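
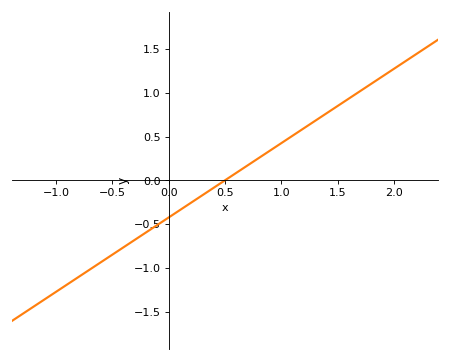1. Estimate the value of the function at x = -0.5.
-0.85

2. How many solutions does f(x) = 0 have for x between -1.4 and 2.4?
1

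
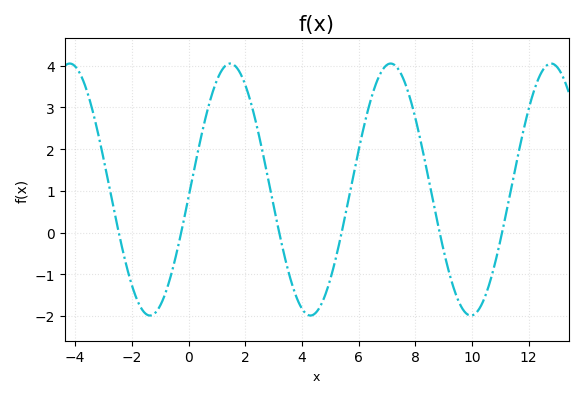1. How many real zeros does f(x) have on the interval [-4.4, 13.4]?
6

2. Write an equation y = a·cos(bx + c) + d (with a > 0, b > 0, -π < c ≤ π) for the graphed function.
y = 3.02cos(1.11x - 1.63) + 1.03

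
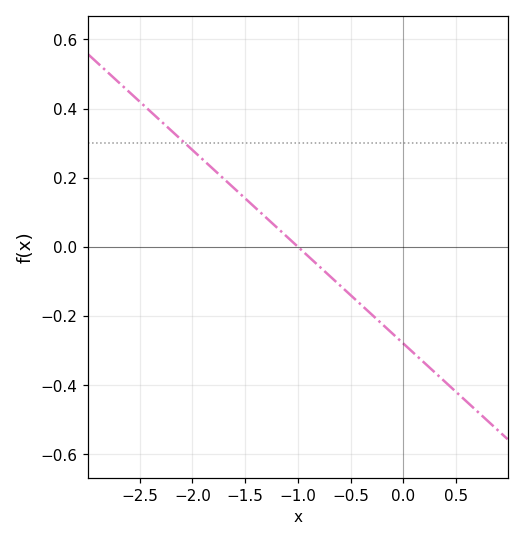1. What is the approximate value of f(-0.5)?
-0.14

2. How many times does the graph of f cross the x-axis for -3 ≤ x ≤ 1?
1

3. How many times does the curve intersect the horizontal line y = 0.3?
1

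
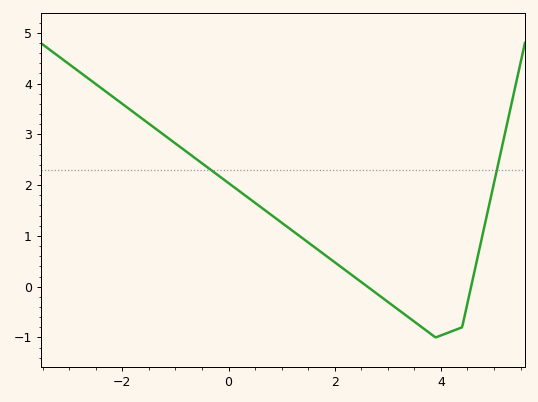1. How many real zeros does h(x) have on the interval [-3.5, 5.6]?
2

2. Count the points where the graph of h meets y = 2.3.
2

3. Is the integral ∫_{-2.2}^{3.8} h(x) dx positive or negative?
positive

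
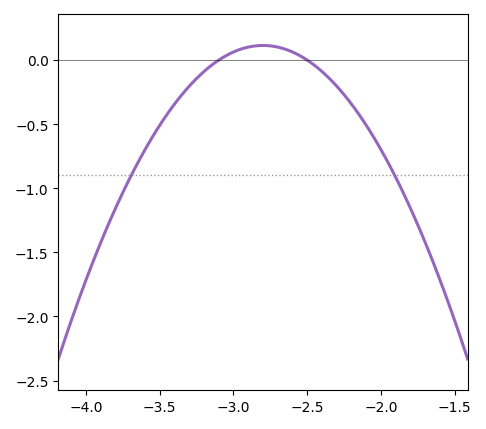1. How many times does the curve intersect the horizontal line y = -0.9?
2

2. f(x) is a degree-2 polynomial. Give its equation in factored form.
y = -1.27(x + 3.1)(x + 2.5)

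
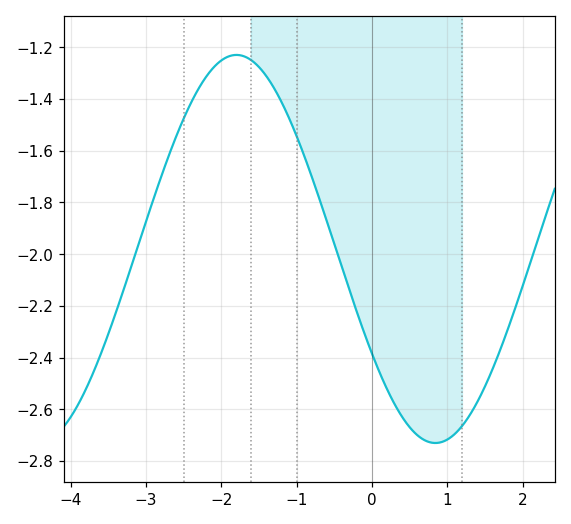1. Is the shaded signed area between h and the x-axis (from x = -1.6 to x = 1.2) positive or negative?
negative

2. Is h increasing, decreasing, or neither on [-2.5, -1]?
neither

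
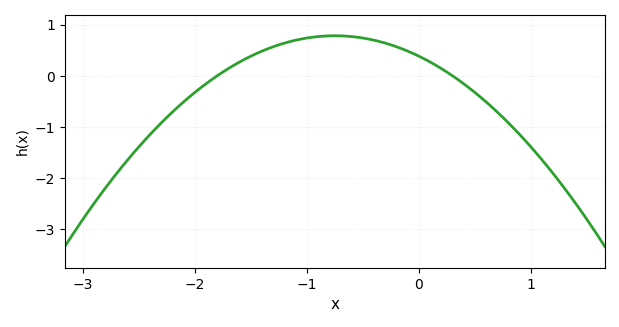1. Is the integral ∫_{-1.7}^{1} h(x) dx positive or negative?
positive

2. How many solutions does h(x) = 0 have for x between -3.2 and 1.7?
2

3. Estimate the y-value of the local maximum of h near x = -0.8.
0.8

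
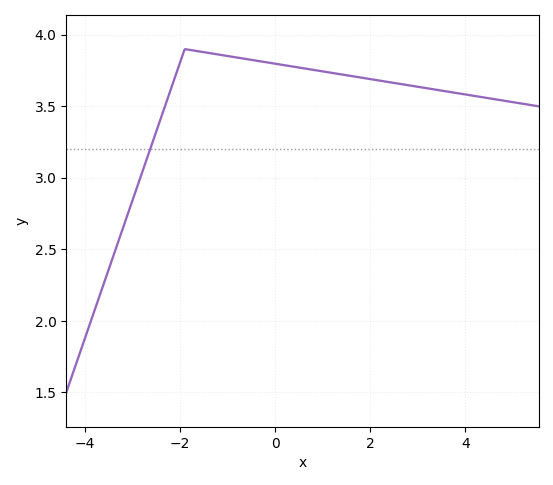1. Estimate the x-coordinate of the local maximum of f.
-1.8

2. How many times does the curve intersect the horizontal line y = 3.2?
1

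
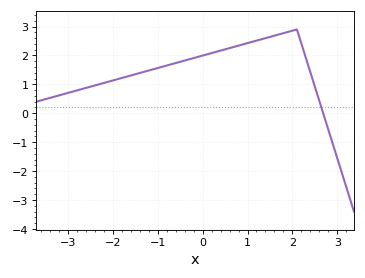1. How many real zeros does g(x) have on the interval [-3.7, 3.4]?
1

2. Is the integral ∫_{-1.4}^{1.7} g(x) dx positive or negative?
positive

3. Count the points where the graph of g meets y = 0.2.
1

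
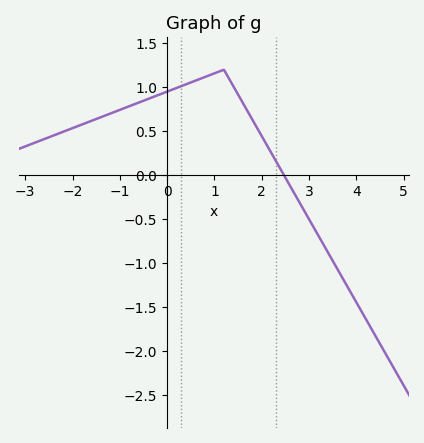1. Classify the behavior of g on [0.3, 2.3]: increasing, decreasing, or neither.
neither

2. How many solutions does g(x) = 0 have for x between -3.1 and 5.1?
1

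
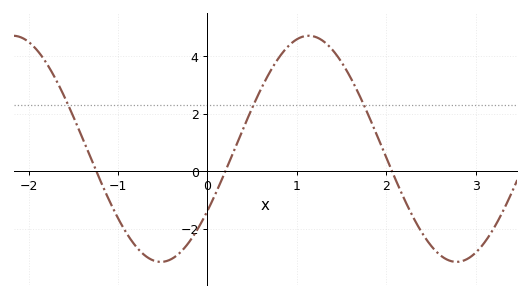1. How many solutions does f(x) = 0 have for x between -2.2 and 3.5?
3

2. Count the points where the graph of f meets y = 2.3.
3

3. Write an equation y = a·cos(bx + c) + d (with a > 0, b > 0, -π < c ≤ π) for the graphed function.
y = 3.94cos(1.9x - 2.15) + 0.78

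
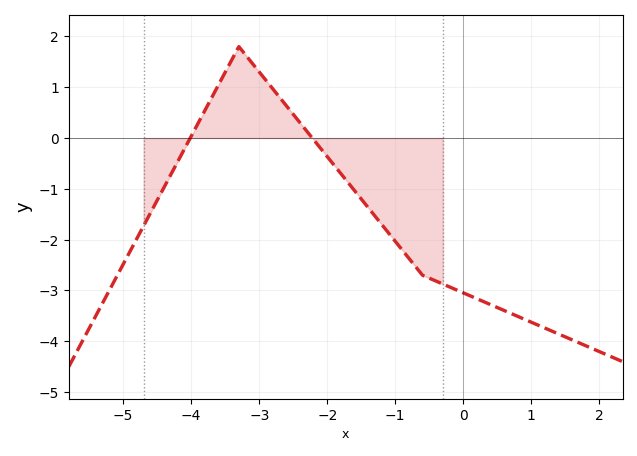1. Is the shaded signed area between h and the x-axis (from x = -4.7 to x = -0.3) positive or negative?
negative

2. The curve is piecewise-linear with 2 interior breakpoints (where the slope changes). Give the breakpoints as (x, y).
(-3.3, 1.8); (-0.6, -2.7)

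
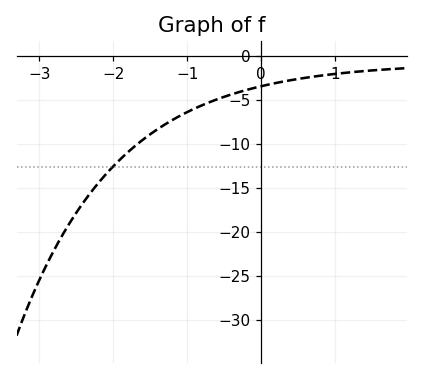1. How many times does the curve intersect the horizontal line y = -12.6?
1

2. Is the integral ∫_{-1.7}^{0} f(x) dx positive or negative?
negative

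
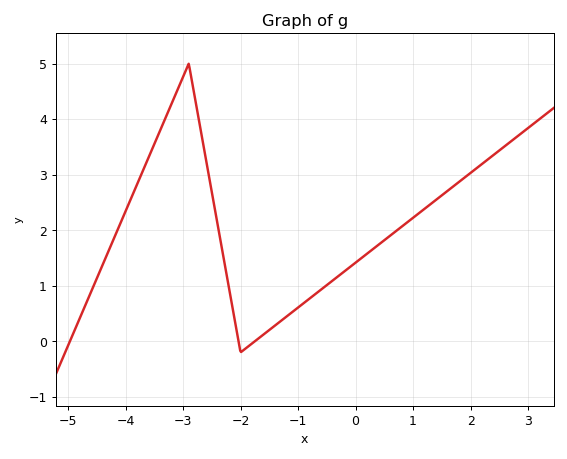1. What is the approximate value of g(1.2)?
2.39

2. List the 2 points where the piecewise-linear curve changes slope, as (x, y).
(-2.9, 5); (-2, -0.2)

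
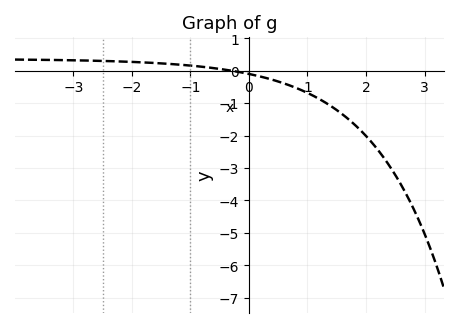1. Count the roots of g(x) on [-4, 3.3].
1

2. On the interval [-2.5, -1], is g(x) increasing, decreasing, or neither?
decreasing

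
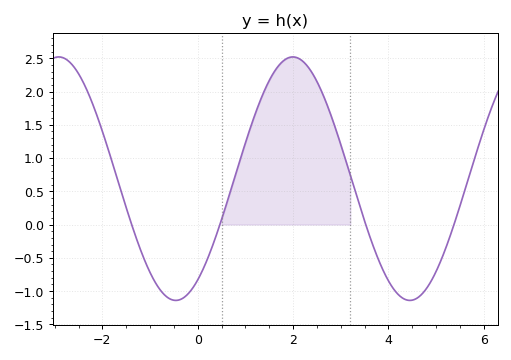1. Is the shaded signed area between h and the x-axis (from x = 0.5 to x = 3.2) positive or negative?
positive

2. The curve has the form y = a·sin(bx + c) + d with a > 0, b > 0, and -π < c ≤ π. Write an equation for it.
y = 1.83sin(1.28x - 0.982) + 0.69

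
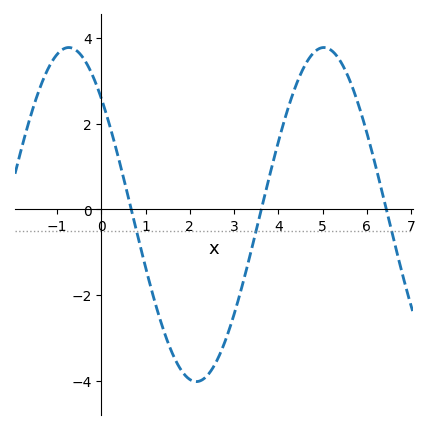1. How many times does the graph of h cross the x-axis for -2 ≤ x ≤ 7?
3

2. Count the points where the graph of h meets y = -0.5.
3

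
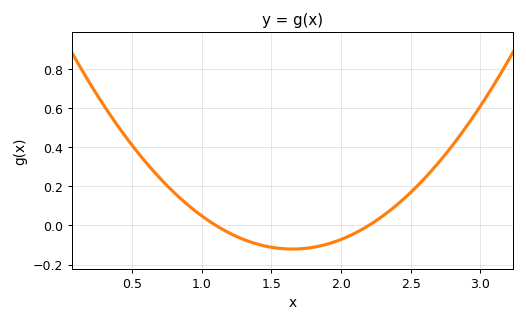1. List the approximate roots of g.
1.1, 2.2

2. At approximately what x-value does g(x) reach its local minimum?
1.65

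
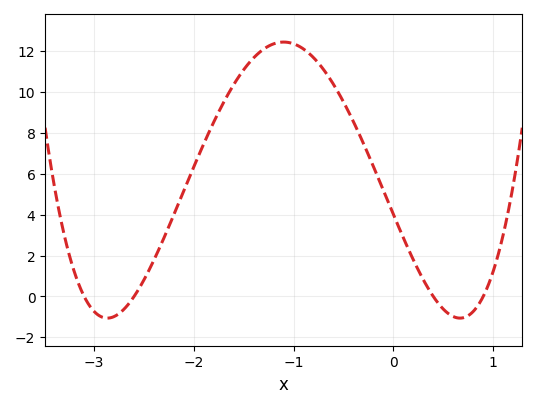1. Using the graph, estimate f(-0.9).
12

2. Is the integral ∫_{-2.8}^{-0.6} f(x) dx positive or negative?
positive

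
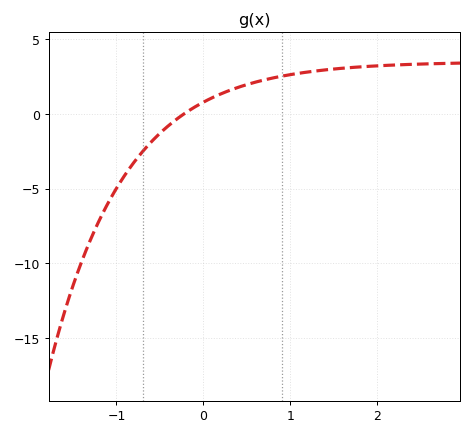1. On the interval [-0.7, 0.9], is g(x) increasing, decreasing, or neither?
increasing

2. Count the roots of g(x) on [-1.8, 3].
1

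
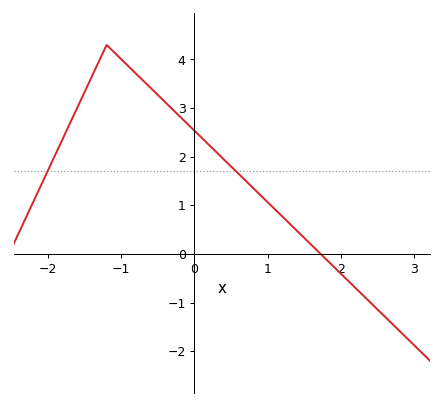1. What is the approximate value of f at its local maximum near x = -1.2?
4.3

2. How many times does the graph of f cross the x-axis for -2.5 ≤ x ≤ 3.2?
1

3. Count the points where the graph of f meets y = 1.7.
2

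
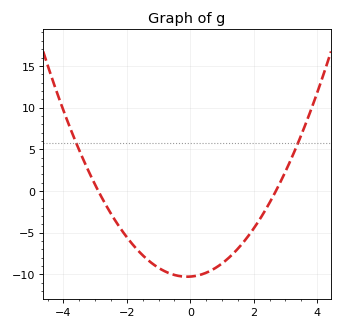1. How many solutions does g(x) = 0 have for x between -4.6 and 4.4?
2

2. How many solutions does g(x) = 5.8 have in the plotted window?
2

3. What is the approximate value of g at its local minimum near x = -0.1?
-10.5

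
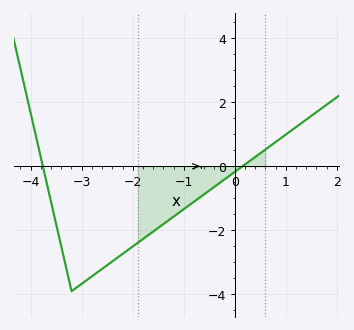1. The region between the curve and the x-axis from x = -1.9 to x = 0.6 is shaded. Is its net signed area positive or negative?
negative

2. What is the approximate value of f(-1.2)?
-1.57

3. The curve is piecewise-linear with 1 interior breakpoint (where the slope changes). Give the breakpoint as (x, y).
(-3.2, -3.9)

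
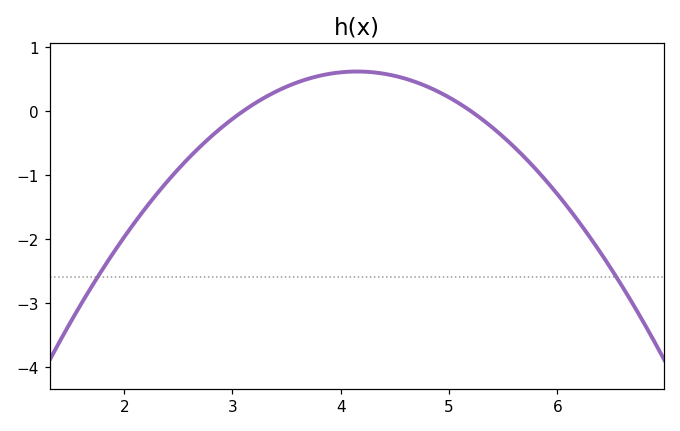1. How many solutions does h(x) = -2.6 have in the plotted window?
2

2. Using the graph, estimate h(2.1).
-1.7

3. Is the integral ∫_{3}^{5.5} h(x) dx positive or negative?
positive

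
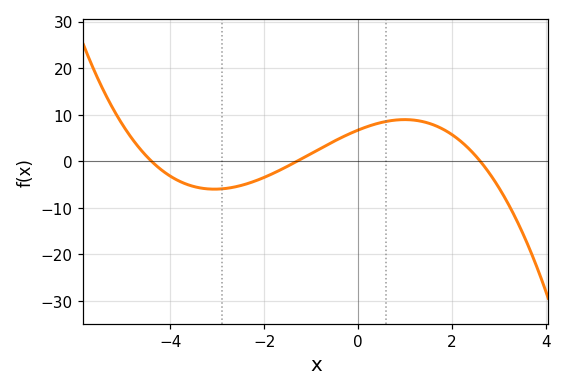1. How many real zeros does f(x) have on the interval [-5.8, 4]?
3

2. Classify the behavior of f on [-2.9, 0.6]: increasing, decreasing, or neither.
increasing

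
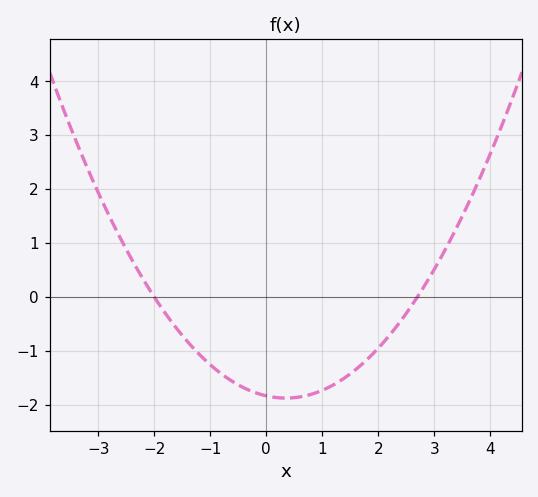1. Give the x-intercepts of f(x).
-2, 2.6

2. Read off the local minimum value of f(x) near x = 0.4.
-1.9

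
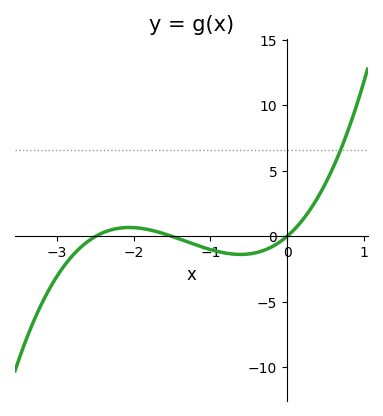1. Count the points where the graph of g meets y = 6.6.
1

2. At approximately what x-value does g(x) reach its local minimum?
-0.608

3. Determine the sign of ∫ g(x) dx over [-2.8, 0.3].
negative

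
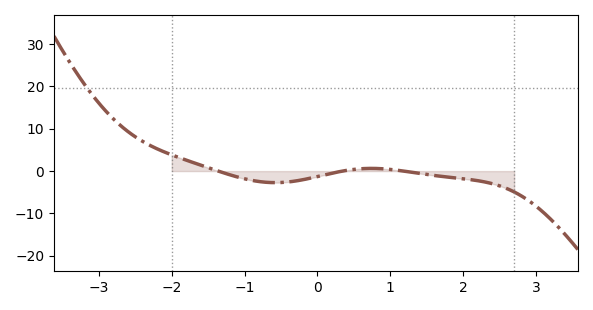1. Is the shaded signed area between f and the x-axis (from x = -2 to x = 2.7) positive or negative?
negative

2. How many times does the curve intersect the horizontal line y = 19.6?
1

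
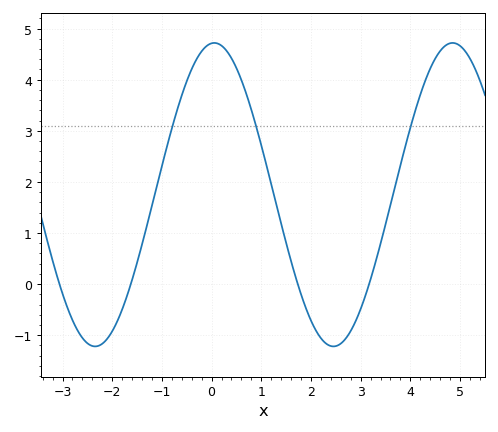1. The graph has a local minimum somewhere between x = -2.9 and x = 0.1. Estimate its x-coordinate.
-2.4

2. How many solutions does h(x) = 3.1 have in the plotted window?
3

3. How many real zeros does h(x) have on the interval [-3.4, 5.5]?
4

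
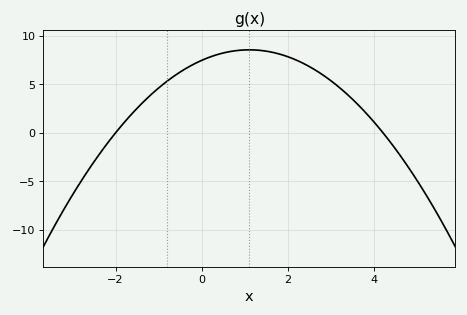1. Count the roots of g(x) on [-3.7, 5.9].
2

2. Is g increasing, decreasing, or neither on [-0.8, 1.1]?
increasing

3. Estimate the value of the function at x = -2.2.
-1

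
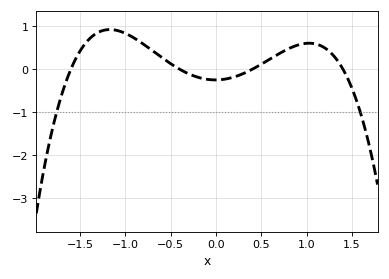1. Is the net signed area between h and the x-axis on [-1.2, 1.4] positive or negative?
positive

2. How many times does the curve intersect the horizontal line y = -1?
2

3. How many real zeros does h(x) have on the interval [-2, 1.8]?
4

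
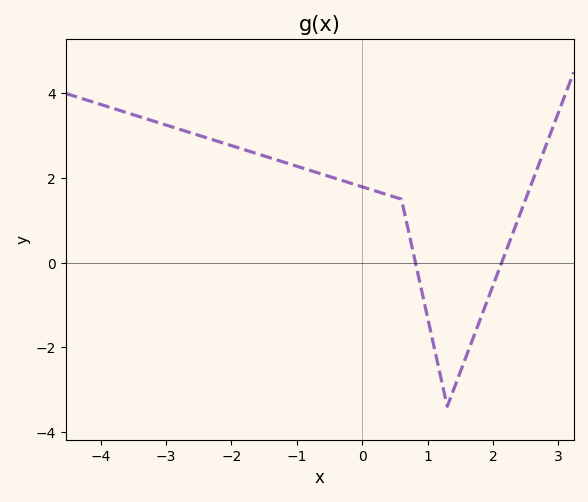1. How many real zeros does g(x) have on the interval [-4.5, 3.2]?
2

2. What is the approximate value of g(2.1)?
-0.2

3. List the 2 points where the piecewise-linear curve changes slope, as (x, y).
(0.6, 1.5); (1.3, -3.4)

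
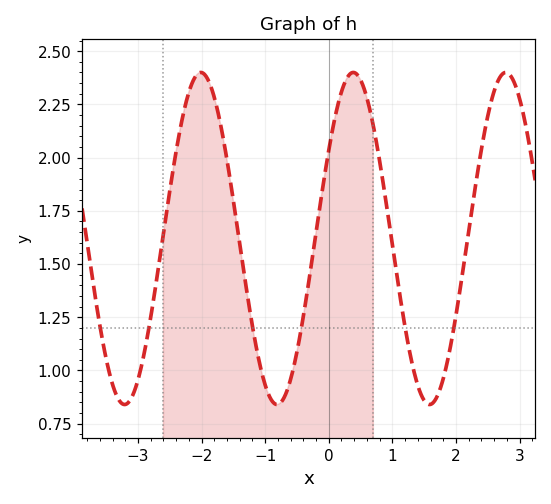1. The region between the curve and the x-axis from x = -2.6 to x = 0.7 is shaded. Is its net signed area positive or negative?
positive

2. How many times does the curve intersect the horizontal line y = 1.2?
6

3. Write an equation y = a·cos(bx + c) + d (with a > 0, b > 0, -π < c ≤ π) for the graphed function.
y = 0.78cos(2.62x - 1.01) + 1.62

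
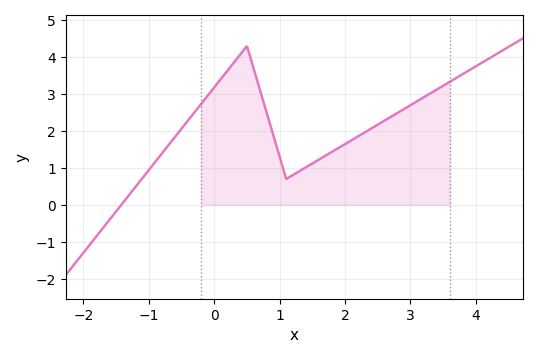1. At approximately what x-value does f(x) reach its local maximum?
0.499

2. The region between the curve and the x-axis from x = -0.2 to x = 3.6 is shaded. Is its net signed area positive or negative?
positive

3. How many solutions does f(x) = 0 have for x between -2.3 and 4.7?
1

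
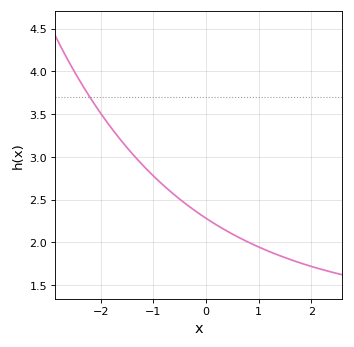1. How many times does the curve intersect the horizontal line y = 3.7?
1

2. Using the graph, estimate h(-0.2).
2.36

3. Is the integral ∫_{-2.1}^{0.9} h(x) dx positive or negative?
positive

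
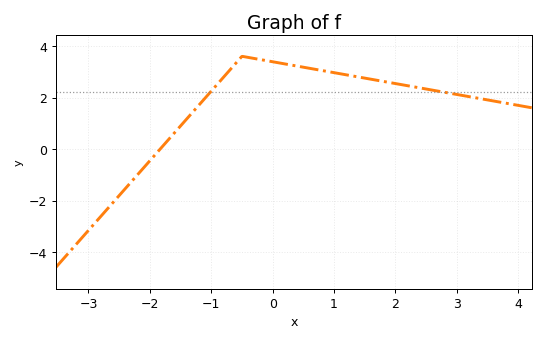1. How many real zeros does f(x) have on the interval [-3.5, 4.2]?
1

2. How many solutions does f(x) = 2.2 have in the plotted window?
2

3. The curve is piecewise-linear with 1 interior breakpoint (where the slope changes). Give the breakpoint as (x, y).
(-0.5, 3.6)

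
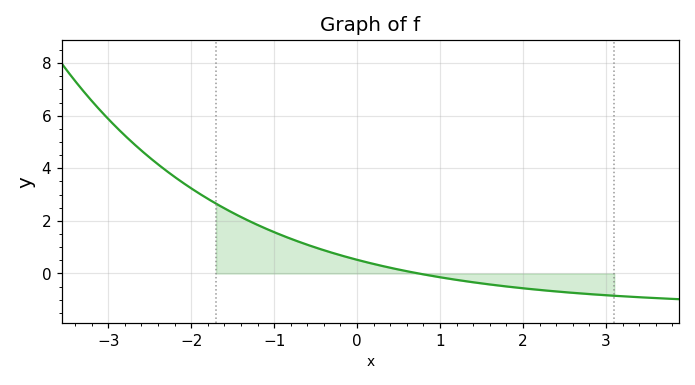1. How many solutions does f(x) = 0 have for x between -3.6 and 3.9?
1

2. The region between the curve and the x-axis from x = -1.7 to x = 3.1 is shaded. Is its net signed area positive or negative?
positive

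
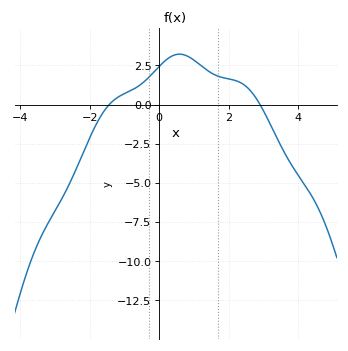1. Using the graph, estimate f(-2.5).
-4.6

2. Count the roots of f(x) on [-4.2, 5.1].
2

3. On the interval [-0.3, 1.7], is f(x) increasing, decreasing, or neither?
neither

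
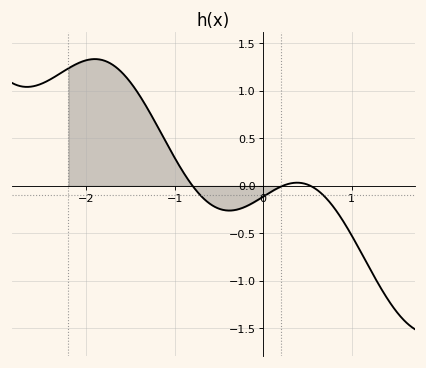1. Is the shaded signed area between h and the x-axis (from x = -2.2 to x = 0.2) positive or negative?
positive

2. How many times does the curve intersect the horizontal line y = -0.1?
3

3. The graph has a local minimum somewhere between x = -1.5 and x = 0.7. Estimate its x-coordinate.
-0.4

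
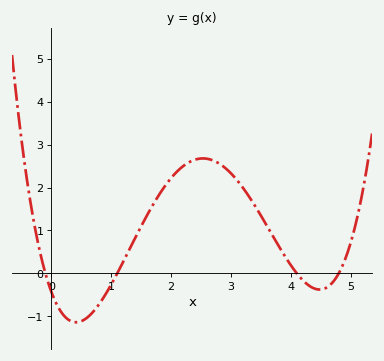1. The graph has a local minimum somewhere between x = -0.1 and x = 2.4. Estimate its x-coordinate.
0.4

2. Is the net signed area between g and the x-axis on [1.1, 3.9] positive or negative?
positive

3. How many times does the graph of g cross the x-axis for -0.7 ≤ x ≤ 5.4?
4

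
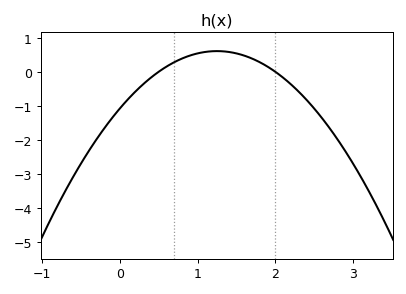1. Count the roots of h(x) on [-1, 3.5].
2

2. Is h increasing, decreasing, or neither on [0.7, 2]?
neither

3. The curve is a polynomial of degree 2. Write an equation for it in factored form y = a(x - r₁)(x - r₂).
y = -1.08(x - 0.5)(x - 2)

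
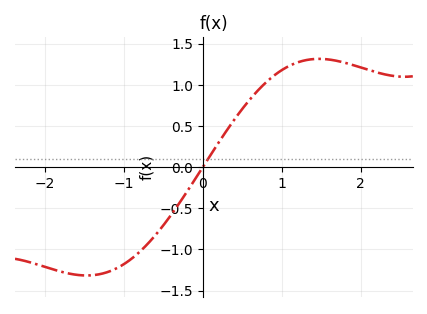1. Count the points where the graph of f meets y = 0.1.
1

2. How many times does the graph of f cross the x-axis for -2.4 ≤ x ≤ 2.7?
1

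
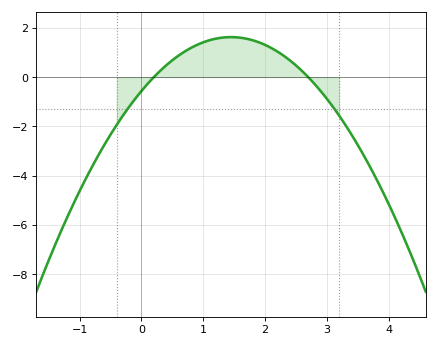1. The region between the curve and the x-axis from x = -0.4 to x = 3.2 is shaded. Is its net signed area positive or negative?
positive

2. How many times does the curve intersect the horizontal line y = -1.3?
2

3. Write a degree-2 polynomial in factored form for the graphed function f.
y = -1.04(x - 0.2)(x - 2.7)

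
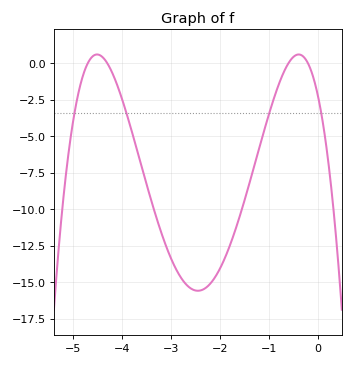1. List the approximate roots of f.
-4.7, -4.3, -0.6, -0.2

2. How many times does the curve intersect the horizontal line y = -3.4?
4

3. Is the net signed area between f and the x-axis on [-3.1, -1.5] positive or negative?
negative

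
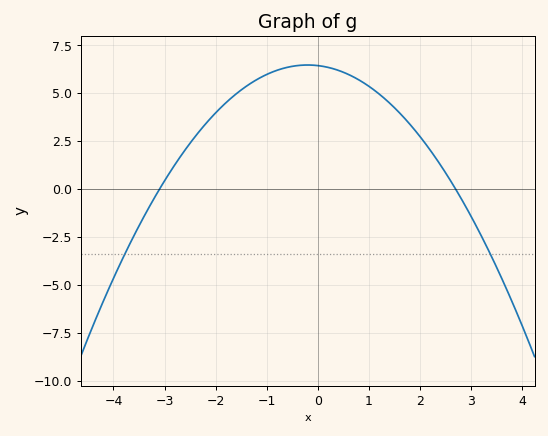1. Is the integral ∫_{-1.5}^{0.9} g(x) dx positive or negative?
positive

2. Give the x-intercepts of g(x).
-3.2, 2.8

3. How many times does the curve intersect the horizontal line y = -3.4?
2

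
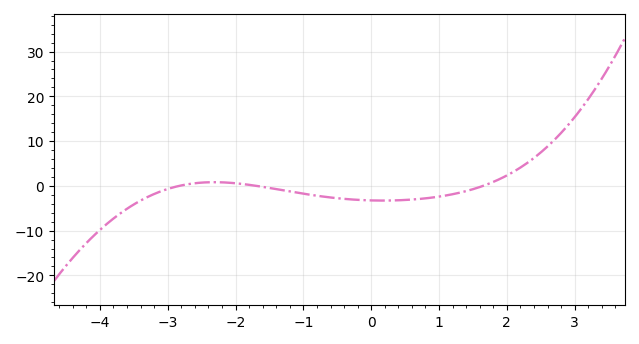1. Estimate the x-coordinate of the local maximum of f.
-2.4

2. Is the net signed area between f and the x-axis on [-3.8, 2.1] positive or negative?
negative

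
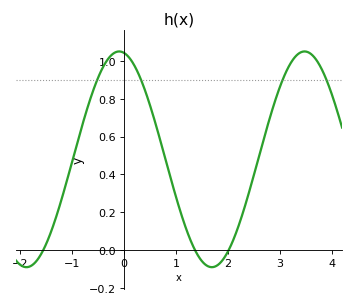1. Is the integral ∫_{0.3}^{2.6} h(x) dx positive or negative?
positive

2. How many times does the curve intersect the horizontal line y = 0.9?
4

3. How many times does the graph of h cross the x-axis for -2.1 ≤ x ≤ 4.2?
3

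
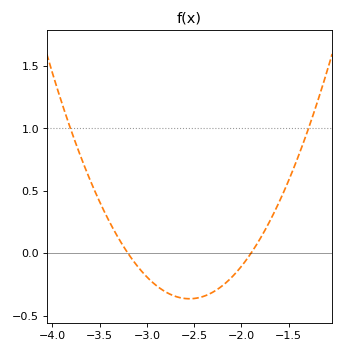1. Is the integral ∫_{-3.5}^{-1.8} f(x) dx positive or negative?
negative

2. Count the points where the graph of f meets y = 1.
2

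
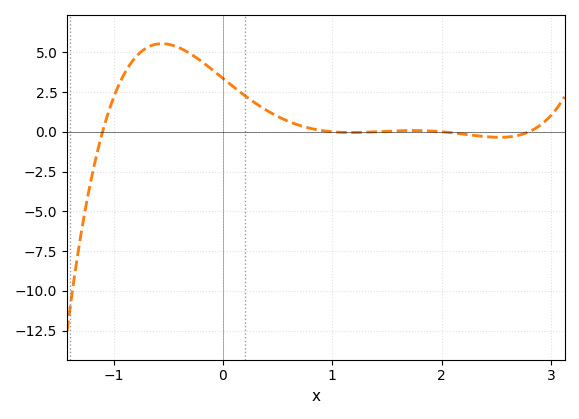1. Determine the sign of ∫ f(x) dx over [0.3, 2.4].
positive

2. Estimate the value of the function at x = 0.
3.36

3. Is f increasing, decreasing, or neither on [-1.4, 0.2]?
neither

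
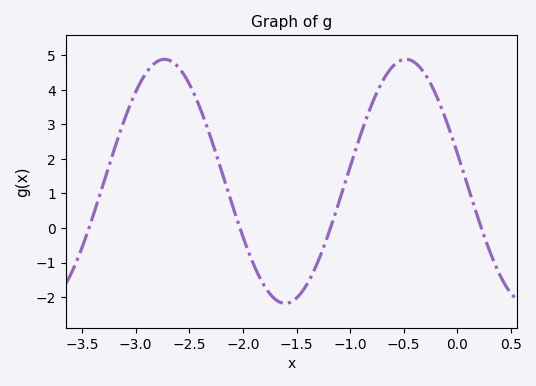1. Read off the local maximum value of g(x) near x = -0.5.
4.88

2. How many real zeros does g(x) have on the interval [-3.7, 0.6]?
4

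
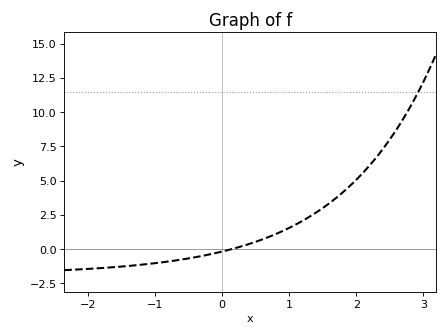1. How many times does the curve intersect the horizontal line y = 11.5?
1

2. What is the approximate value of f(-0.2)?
-0.4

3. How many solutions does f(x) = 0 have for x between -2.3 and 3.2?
1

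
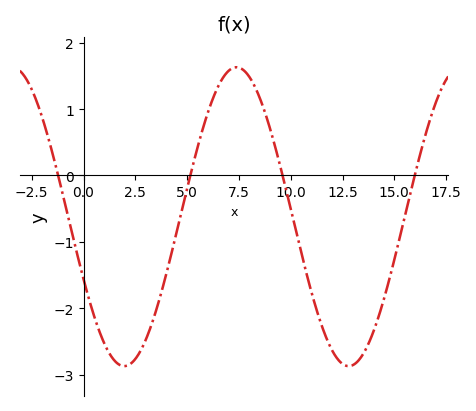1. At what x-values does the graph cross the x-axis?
-1.23, 5.15, 9.61, 16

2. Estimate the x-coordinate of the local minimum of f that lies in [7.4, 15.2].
12.8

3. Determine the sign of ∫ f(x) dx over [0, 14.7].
negative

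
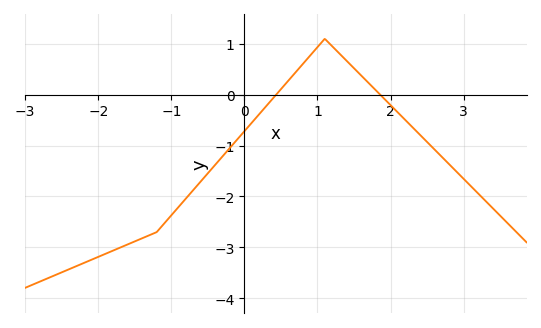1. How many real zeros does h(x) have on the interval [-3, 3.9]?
2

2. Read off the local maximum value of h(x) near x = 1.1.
1.1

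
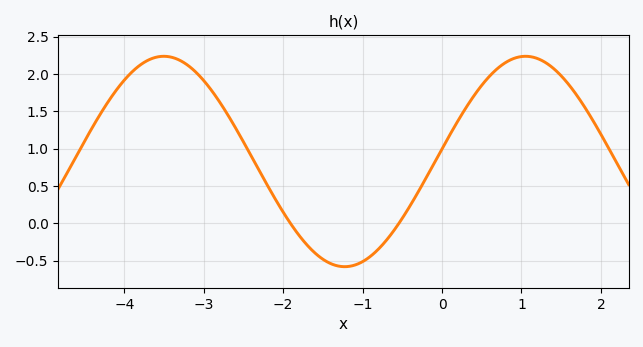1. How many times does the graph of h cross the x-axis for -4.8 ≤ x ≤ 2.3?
2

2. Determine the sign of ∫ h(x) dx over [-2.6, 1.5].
positive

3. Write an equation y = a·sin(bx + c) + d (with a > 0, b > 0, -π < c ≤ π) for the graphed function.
y = 1.41sin(1.38x + 0.12) + 0.83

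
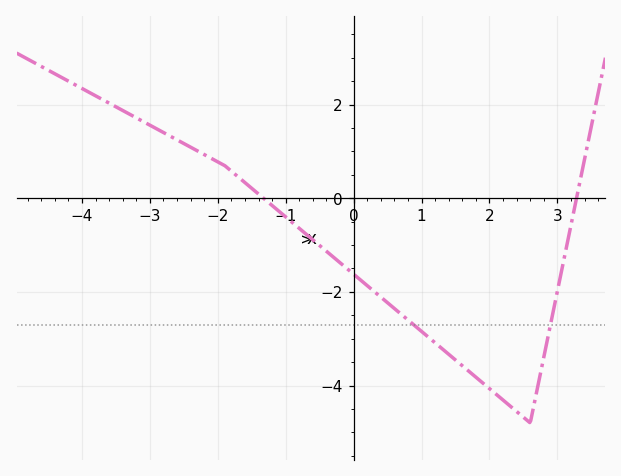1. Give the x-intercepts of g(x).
-1.4, 3.2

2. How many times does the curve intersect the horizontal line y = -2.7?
2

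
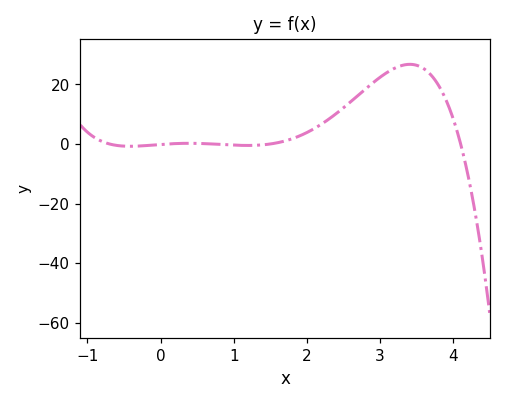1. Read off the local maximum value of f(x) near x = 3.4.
26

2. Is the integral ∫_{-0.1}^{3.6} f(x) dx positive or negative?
positive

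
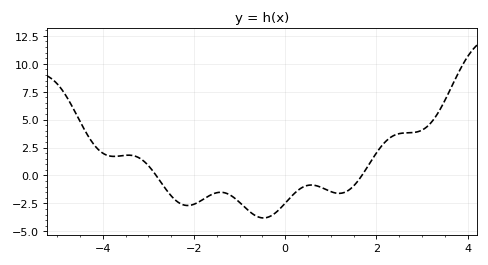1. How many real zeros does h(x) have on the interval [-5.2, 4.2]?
2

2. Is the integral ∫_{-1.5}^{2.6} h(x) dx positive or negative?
negative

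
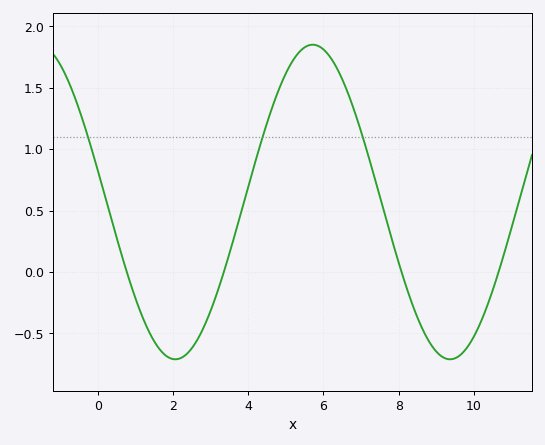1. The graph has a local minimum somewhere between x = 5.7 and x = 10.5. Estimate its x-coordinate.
9.37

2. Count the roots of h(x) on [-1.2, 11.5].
4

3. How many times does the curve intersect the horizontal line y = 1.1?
3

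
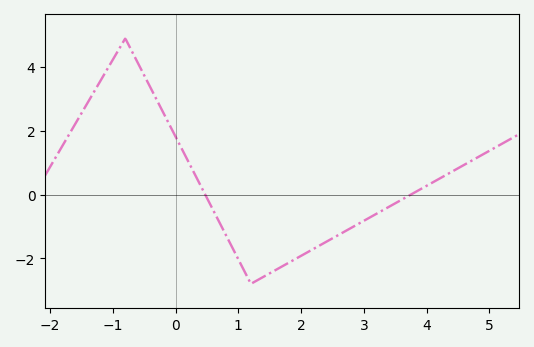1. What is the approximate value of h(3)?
-0.8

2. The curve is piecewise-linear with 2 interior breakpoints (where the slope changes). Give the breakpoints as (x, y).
(-0.8, 4.9); (1.2, -2.8)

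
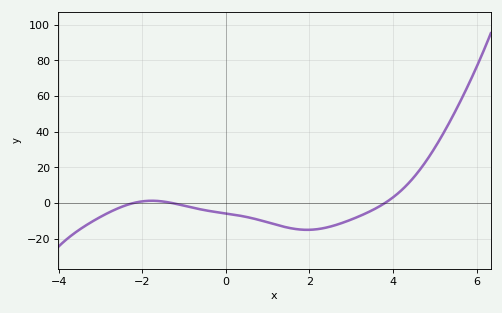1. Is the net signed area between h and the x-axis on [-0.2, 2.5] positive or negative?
negative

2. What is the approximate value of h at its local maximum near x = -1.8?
2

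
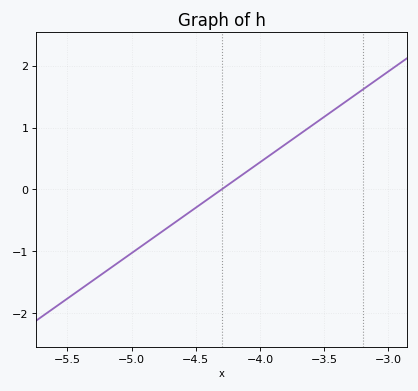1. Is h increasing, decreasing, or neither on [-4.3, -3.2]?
increasing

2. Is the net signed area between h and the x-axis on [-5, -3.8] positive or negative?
negative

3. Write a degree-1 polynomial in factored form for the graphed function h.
y = 1.47(x + 4.3)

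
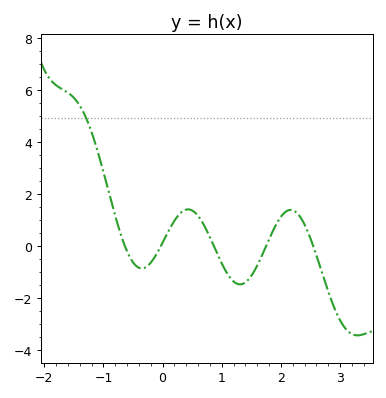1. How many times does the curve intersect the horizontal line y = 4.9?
1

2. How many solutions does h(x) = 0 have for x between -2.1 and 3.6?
5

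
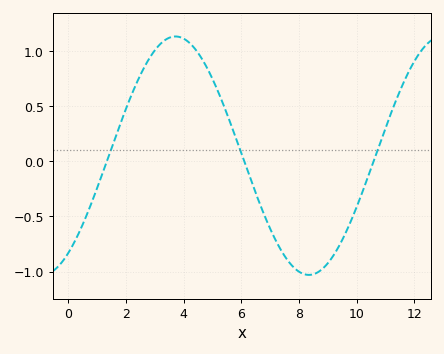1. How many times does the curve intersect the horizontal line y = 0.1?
3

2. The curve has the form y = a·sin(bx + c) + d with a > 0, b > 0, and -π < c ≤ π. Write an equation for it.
y = 1.08sin(0.68x - 0.96) + 0.05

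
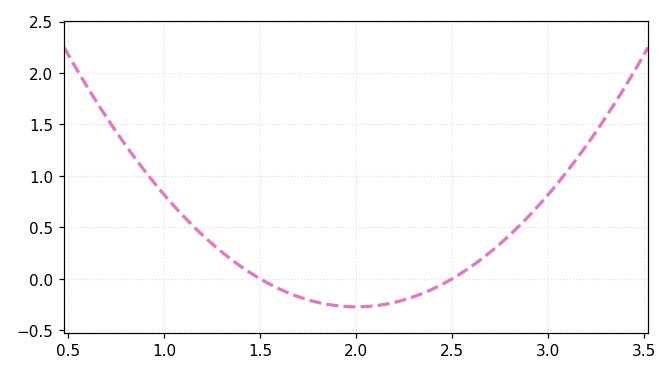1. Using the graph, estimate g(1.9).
-0.262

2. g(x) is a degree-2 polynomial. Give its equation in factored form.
y = 1.09(x - 1.5)(x - 2.5)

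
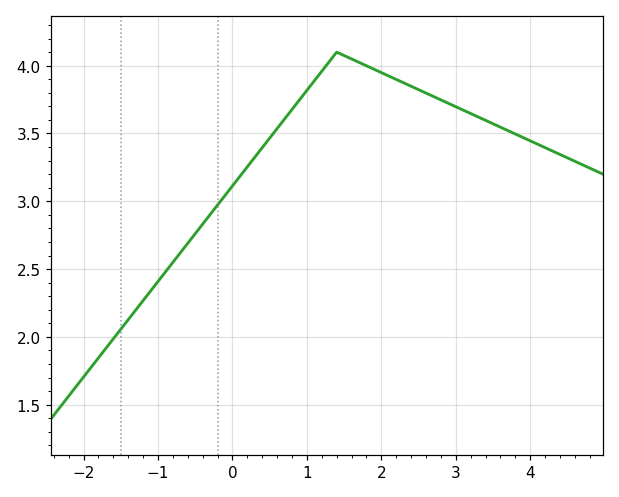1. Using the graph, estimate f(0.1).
3.18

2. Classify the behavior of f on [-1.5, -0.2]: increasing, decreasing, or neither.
increasing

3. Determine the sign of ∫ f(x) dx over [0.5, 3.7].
positive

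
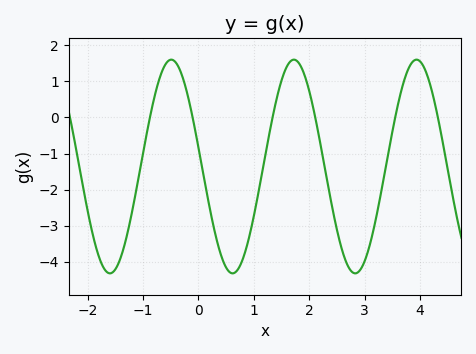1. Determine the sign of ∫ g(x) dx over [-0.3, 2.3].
negative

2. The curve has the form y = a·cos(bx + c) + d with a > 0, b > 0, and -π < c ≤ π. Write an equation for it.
y = 2.96cos(2.84x + 1.39) - 1.36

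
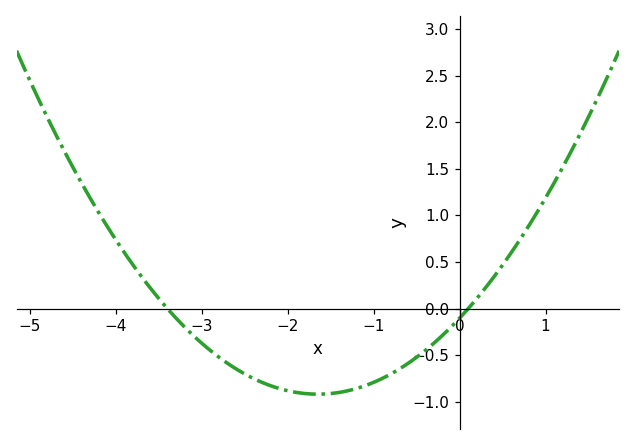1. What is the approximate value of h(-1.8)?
-0.9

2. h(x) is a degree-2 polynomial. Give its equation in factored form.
y = 0.3(x + 3.4)(x - 0.1)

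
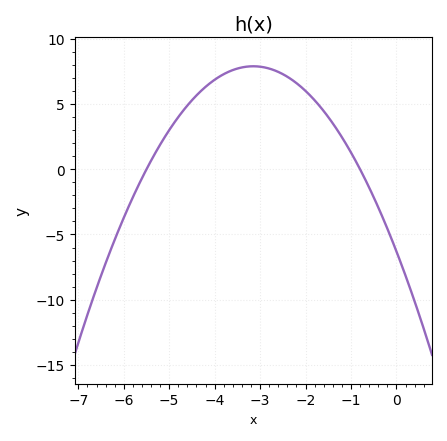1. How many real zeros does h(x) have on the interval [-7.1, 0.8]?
2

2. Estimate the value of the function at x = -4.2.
6.32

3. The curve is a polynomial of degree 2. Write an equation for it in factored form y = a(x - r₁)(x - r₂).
y = -1.43(x + 5.5)(x + 0.8)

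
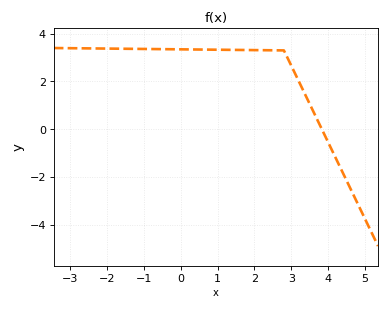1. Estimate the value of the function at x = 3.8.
0.091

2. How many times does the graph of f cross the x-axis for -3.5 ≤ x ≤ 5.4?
1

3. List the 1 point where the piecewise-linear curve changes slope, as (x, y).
(2.8, 3.3)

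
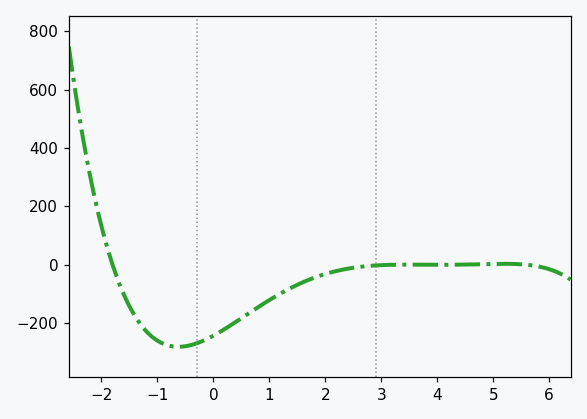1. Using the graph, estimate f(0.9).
-140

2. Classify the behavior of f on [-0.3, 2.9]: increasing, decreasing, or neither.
increasing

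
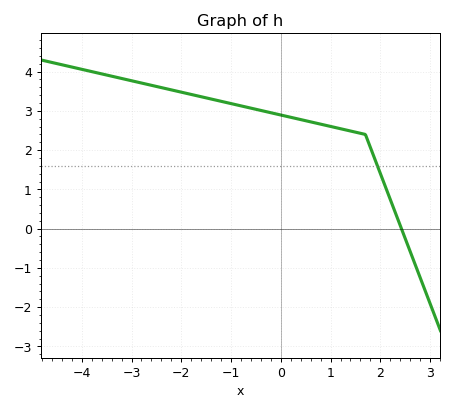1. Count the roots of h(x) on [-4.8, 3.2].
1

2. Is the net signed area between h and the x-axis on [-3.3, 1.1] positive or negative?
positive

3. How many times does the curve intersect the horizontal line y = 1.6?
1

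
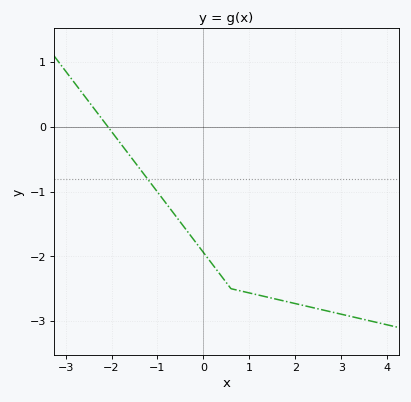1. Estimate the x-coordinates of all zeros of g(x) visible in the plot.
-2.08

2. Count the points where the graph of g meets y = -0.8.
1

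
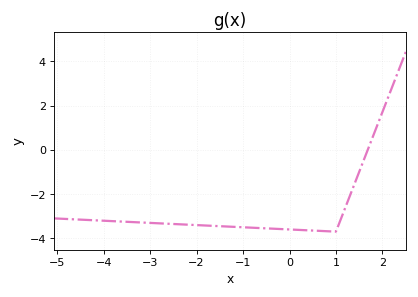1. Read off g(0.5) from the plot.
-3.6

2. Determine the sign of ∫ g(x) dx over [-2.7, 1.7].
negative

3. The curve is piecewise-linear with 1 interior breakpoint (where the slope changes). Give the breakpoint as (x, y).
(1, -3.7)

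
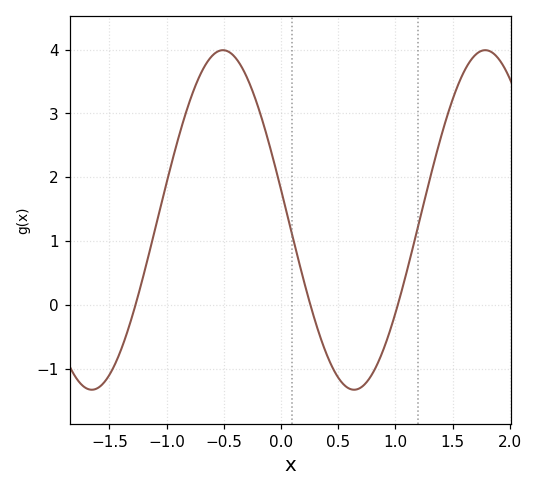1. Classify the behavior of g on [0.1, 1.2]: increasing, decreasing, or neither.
neither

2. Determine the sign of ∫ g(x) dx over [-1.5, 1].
positive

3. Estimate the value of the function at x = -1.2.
0.479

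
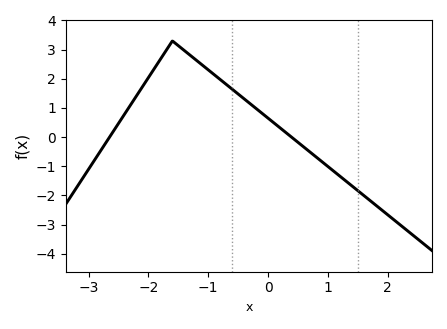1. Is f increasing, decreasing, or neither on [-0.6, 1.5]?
decreasing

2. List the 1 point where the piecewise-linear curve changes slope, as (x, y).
(-1.6, 3.3)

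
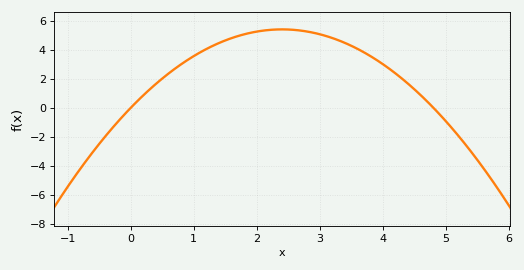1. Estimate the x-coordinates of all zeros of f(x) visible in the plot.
0, 4.8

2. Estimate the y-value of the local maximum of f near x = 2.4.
5.41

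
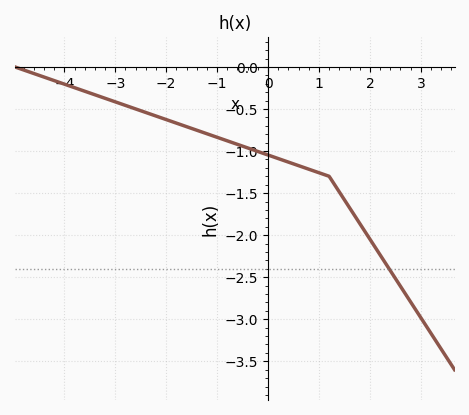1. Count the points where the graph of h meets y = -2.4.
1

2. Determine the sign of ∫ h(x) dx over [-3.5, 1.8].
negative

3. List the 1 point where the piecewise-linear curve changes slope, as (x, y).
(1.2, -1.3)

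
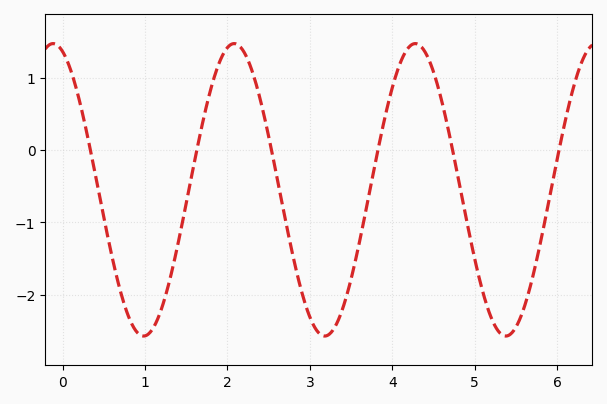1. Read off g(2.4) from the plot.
0.7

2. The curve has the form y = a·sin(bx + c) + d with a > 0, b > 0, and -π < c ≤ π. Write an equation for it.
y = 2.02sin(2.9x + 1.9) - 0.55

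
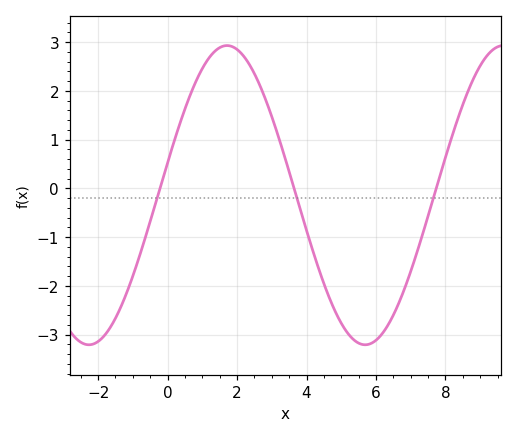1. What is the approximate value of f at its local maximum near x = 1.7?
2.9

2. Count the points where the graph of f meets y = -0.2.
3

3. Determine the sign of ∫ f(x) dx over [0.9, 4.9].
positive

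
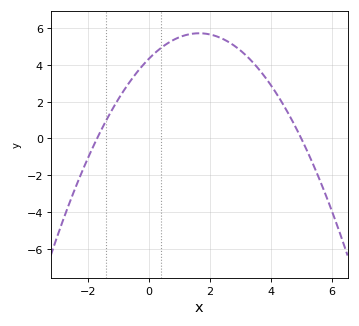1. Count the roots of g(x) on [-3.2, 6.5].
2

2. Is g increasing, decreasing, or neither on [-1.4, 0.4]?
increasing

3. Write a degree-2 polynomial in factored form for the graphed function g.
y = -0.51(x + 1.7)(x - 5)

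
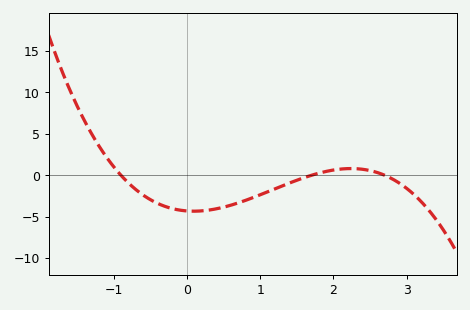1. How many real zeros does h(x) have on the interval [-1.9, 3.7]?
3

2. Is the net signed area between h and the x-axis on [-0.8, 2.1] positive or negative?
negative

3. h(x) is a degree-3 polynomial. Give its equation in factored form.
y = -1.04(x + 0.9)(x - 1.7)(x - 2.7)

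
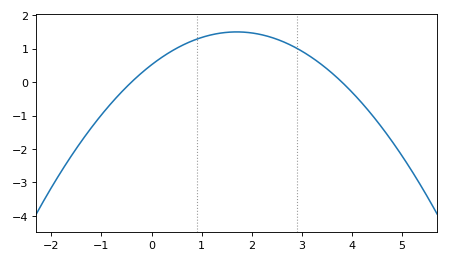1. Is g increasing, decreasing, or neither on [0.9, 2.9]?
neither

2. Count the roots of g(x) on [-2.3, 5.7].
2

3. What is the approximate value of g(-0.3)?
0.1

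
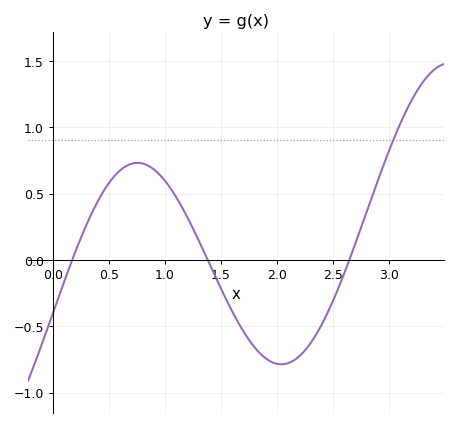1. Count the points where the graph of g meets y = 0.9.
1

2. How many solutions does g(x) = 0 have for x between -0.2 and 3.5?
3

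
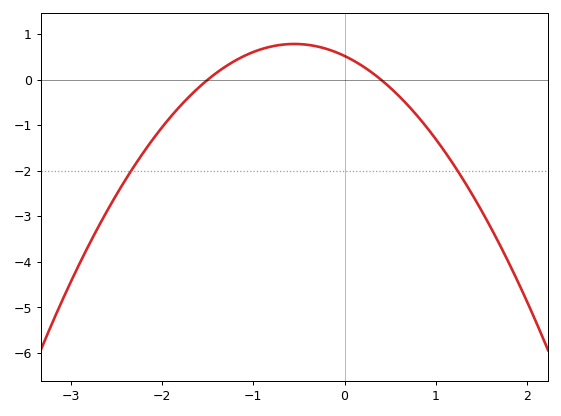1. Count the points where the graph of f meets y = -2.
2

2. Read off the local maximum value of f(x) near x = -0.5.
0.8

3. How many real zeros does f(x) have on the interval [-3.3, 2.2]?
2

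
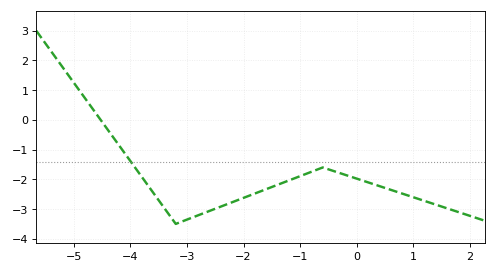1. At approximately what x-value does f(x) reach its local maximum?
-0.598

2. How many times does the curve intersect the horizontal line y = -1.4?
1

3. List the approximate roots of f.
-4.53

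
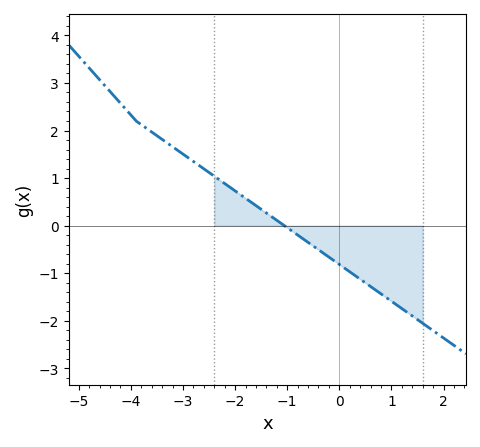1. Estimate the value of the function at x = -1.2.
0.11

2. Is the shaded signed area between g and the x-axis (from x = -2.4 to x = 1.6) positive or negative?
negative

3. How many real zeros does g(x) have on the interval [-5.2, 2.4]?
1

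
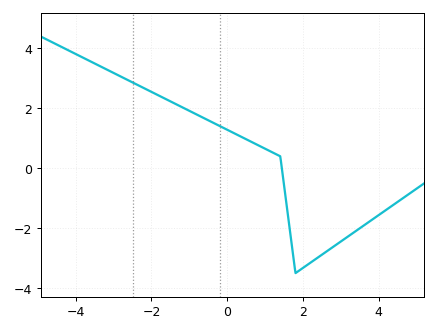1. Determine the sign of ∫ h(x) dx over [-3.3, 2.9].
positive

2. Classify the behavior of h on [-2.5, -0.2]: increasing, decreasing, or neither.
decreasing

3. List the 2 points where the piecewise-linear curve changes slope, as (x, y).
(1.4, 0.4); (1.8, -3.5)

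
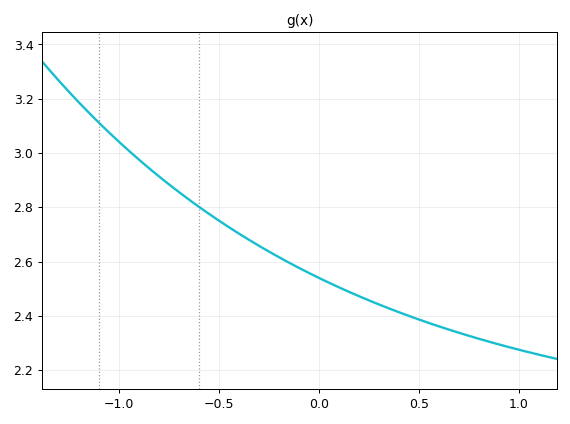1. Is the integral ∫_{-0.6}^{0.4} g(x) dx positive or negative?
positive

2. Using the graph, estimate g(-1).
3.04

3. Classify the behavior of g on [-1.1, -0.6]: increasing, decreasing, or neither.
decreasing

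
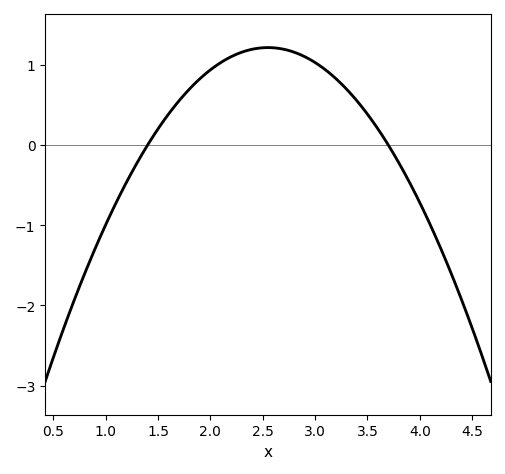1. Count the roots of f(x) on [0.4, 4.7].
2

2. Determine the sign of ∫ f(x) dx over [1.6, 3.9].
positive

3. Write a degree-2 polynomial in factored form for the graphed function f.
y = -0.92(x - 1.4)(x - 3.7)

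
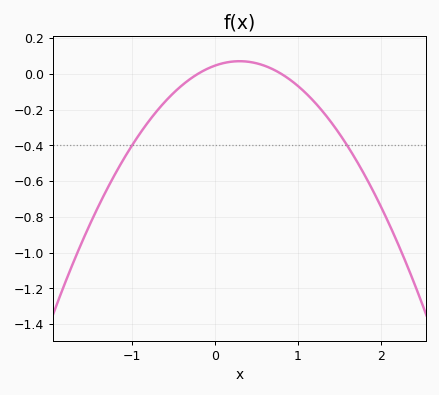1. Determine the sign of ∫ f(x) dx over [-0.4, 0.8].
positive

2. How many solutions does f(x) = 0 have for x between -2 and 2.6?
2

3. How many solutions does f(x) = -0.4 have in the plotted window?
2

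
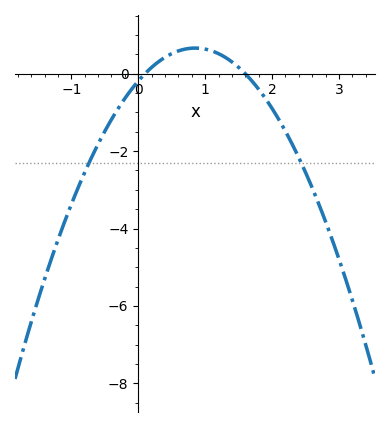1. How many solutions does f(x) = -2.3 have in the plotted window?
2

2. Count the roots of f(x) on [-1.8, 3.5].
2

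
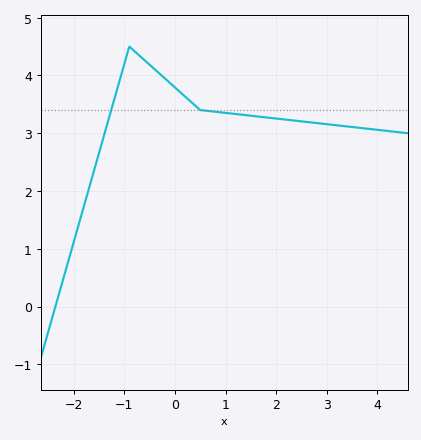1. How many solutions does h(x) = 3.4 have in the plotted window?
2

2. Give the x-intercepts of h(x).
-2.4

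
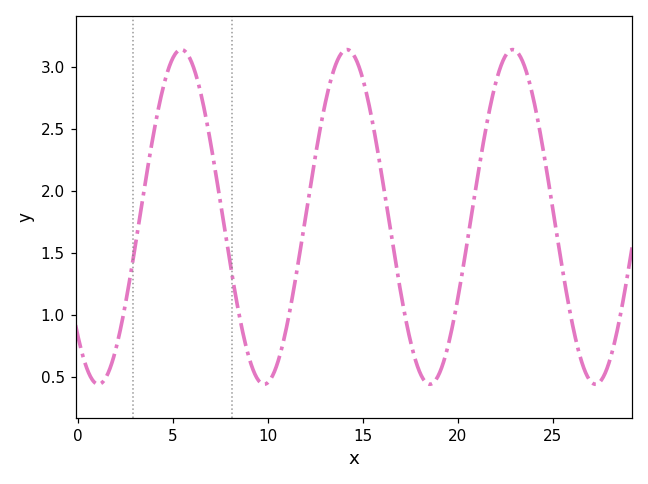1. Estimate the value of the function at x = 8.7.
0.85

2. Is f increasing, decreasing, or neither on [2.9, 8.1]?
neither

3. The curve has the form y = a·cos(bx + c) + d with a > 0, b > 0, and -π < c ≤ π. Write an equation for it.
y = 1.35cos(0.72x + 2.4) + 1.79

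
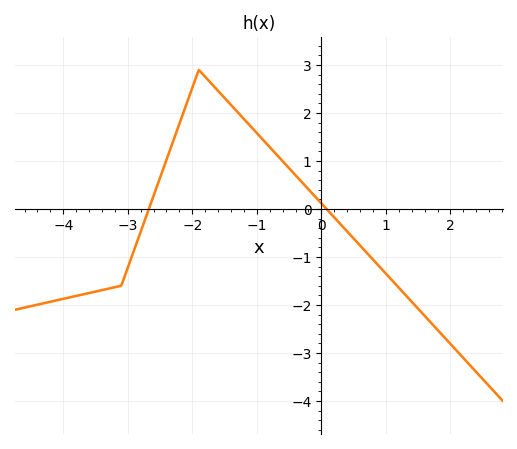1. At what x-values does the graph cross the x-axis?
-2.67, 0.08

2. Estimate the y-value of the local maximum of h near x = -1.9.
2.9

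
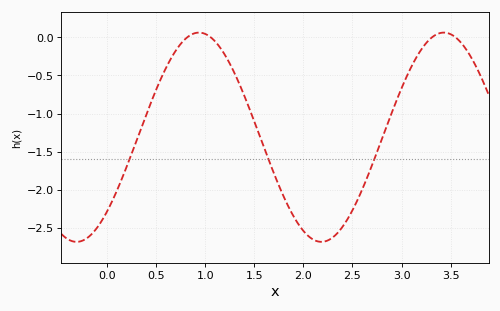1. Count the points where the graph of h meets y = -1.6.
3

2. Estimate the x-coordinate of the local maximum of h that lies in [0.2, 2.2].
0.937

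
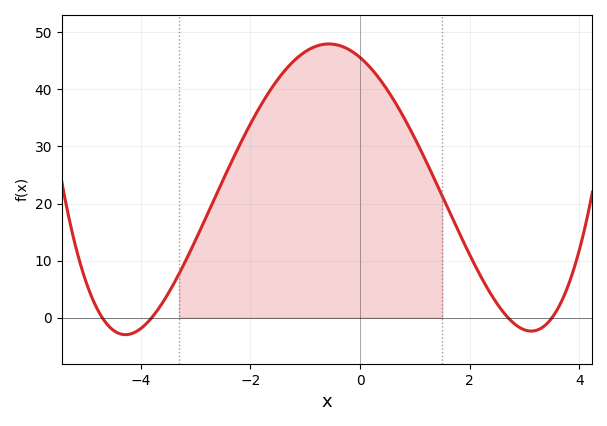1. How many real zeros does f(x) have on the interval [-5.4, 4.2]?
4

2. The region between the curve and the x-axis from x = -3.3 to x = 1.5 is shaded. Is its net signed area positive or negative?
positive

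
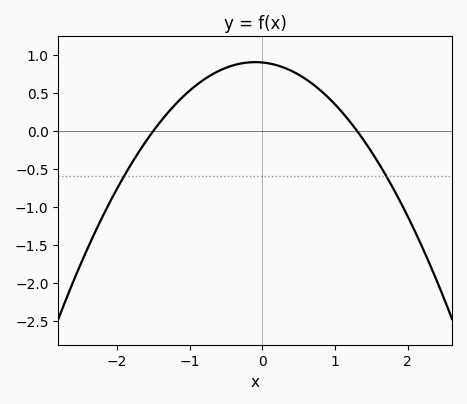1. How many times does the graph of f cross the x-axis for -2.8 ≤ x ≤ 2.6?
2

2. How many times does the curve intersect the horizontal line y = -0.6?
2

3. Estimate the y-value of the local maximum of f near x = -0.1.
0.902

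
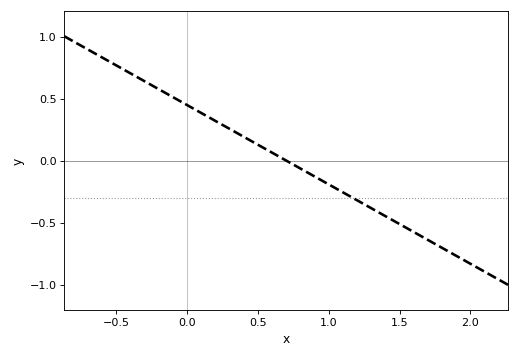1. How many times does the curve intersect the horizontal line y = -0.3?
1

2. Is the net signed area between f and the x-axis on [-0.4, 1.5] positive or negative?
positive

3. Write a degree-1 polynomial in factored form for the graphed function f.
y = -0.64(x - 0.7)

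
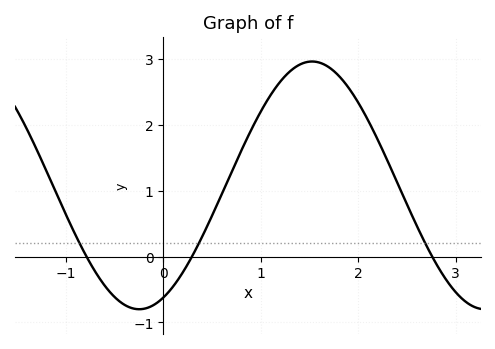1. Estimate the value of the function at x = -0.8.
0.028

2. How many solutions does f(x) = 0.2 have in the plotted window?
3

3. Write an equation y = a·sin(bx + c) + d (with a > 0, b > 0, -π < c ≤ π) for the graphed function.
y = 1.88sin(1.77x - 1.13) + 1.08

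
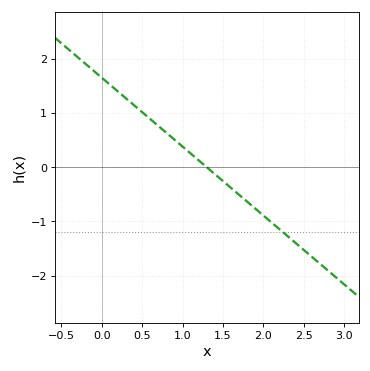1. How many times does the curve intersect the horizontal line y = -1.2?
1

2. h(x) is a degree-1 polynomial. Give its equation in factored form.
y = -1.27(x - 1.3)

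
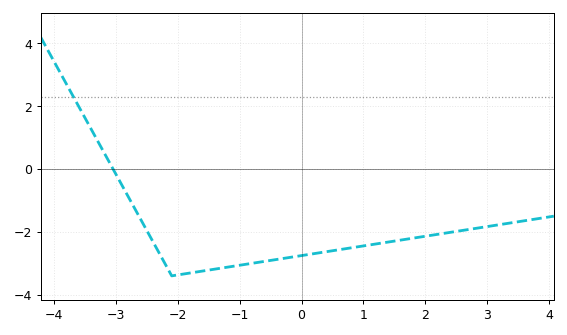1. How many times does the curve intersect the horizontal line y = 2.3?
1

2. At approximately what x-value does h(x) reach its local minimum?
-2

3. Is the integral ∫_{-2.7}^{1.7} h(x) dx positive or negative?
negative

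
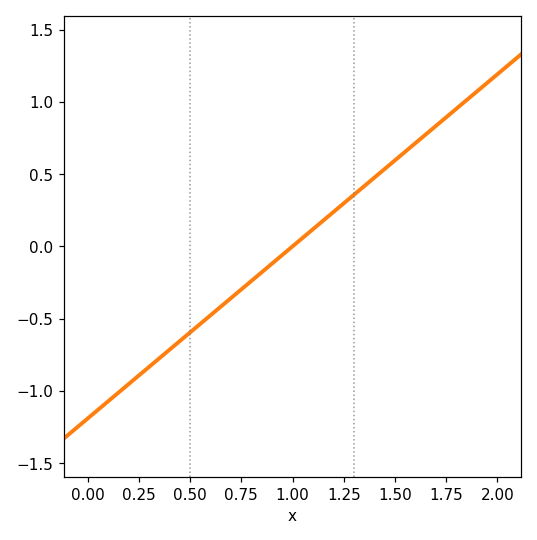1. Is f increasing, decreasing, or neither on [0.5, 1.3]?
increasing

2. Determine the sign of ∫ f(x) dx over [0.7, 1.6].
positive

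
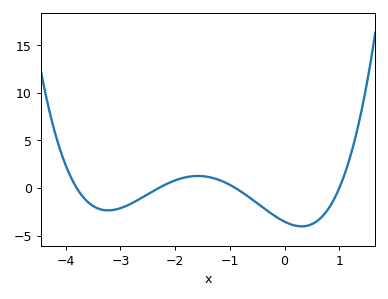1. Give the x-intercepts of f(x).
-3.8, -2.3, -0.9, 1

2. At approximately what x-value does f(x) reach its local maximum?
-1.58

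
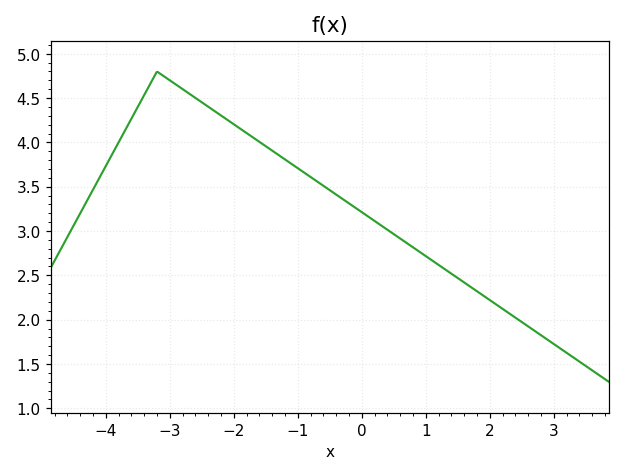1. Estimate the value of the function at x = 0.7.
2.85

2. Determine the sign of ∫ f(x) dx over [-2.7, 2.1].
positive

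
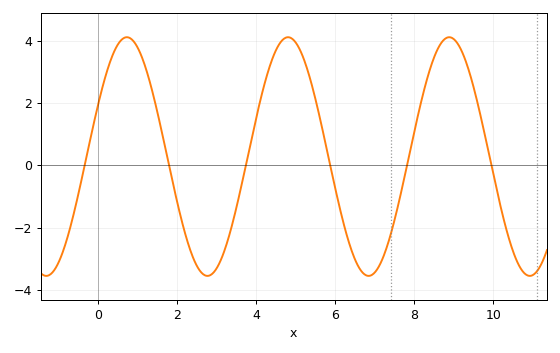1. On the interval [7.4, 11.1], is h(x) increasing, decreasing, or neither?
neither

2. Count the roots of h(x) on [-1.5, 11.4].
6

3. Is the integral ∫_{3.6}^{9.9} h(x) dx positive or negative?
positive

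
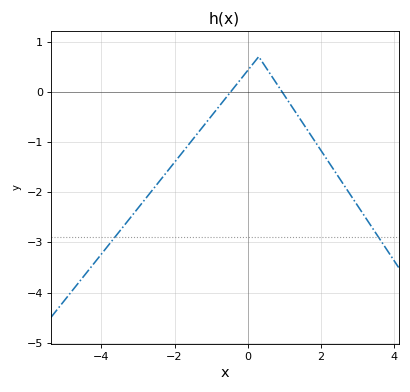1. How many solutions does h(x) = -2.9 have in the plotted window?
2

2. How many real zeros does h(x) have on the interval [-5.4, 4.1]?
2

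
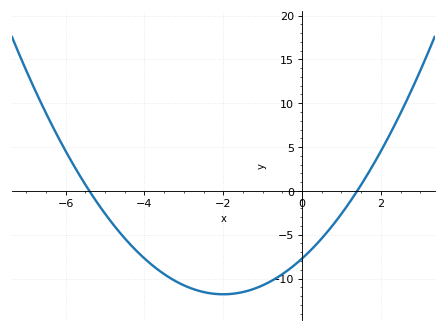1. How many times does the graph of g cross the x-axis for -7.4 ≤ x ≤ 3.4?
2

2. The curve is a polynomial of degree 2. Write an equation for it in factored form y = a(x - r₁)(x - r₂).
y = 1.02(x + 5.4)(x - 1.4)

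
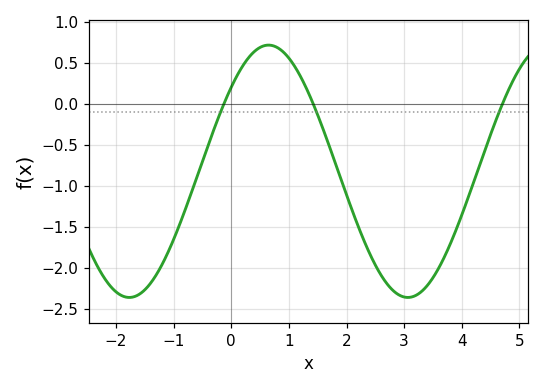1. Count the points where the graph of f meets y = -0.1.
3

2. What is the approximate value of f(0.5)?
0.692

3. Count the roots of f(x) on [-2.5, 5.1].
3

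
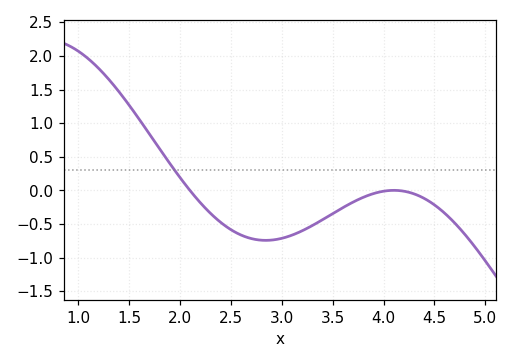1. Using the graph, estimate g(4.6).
-0.339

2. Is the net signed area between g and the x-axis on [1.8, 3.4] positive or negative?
negative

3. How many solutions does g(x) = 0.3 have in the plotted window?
1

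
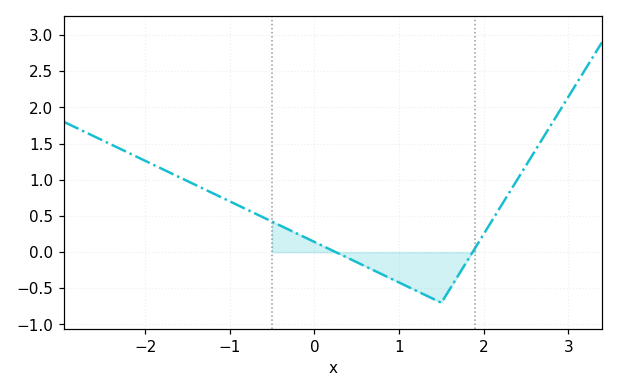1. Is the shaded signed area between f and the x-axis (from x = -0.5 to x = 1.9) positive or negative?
negative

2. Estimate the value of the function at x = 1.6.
-0.5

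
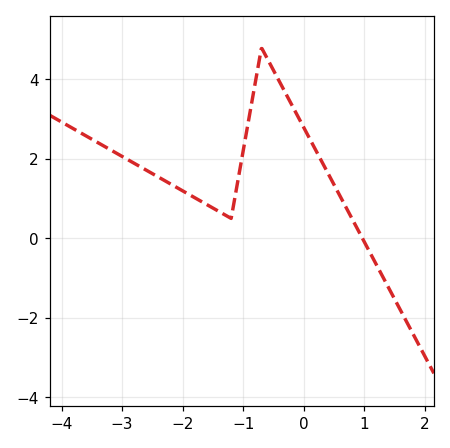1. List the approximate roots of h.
0.966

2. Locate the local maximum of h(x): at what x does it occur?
-0.699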